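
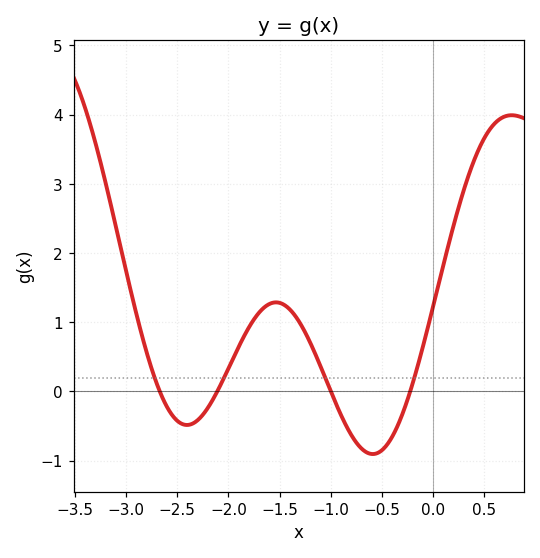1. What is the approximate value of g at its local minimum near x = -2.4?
-0.484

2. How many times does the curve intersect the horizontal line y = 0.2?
4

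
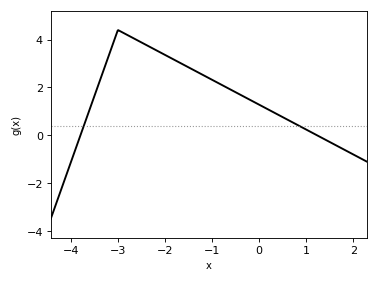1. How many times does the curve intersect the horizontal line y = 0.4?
2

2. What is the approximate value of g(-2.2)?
3.6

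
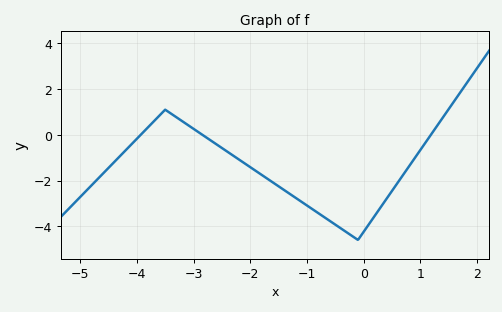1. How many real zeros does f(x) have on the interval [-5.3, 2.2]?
3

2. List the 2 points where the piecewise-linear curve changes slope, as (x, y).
(-3.5, 1.1); (-0.1, -4.6)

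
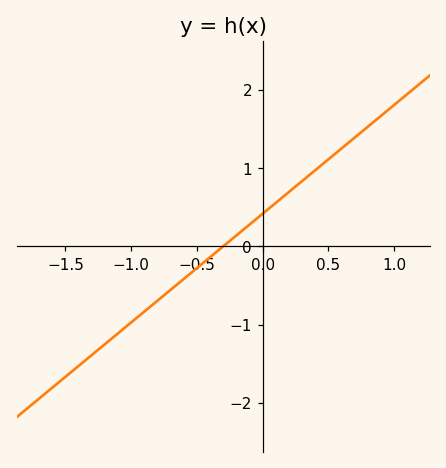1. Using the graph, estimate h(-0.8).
-0.695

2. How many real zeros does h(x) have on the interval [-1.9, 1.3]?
1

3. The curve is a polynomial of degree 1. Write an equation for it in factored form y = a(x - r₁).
y = 1.39(x + 0.3)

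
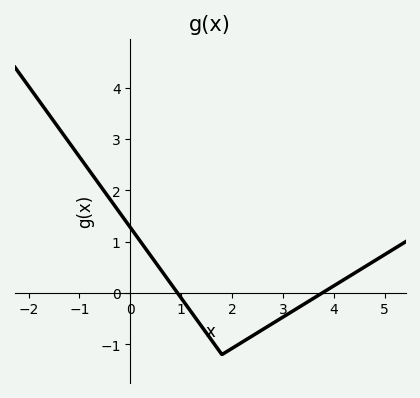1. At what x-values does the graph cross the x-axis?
1, 3.8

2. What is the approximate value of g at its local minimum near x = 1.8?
-1.2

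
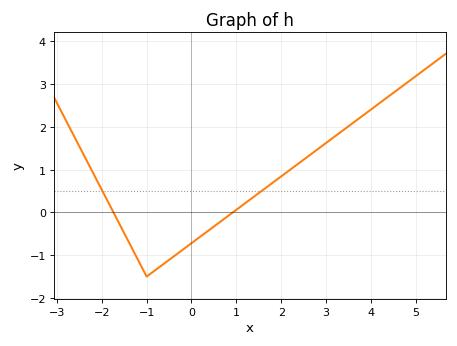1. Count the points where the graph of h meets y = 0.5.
2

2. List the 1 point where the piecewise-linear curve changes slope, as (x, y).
(-1, -1.5)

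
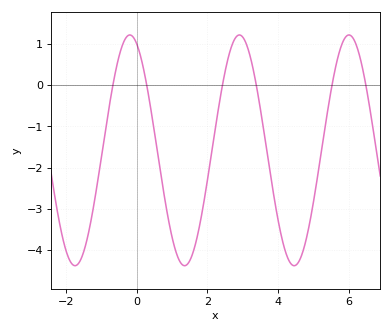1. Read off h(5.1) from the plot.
-2.3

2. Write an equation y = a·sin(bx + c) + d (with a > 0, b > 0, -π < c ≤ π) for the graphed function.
y = 2.8sin(2x + 2) - 1.58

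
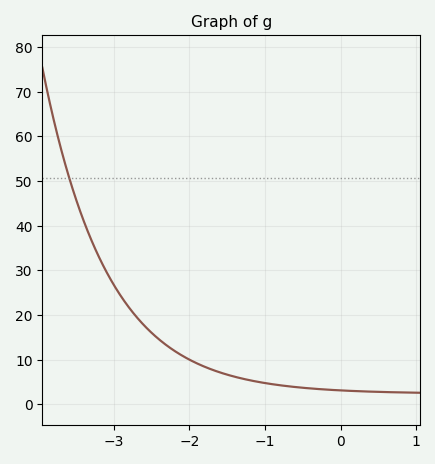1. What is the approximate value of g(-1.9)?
9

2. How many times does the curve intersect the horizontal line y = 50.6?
1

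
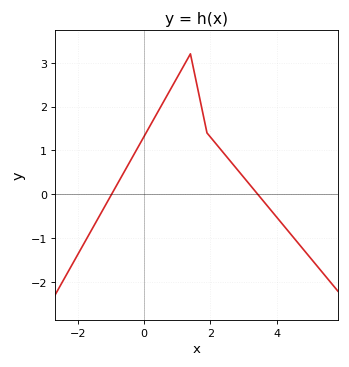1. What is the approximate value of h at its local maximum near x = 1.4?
3.2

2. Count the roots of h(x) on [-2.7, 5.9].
2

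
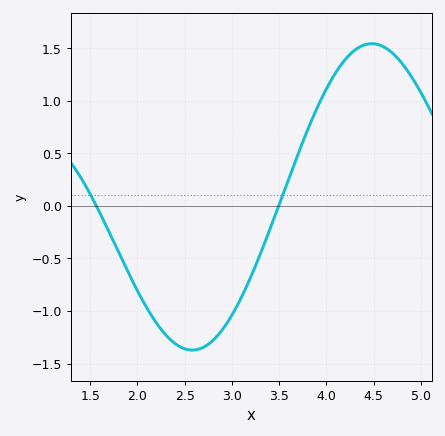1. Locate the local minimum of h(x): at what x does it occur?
2.6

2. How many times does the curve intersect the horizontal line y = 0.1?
2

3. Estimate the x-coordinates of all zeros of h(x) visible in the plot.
1.6, 3.5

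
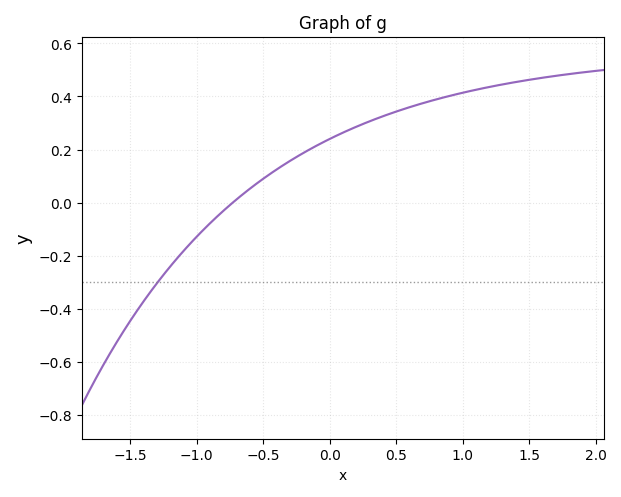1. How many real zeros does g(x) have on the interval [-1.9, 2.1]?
1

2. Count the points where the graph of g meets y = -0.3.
1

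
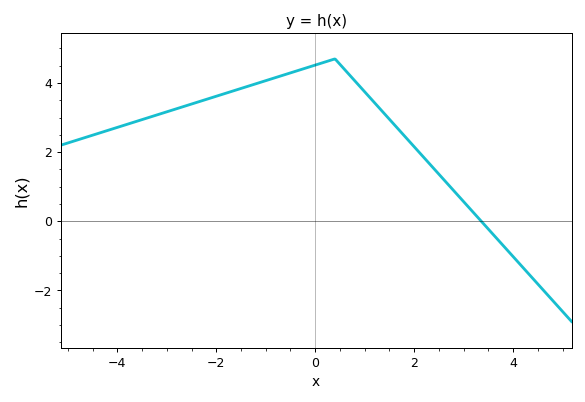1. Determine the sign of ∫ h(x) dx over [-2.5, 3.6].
positive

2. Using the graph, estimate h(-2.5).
3.4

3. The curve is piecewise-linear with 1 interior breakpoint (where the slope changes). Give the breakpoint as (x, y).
(0.4, 4.7)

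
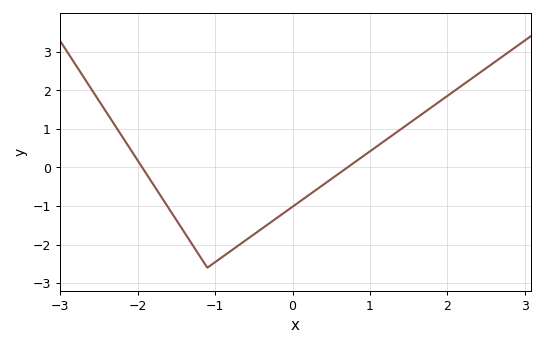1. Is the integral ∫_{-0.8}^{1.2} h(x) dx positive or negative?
negative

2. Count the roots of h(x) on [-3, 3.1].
2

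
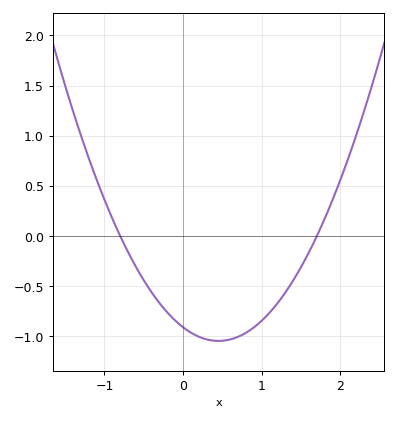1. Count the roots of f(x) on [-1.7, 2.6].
2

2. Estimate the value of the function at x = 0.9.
-0.9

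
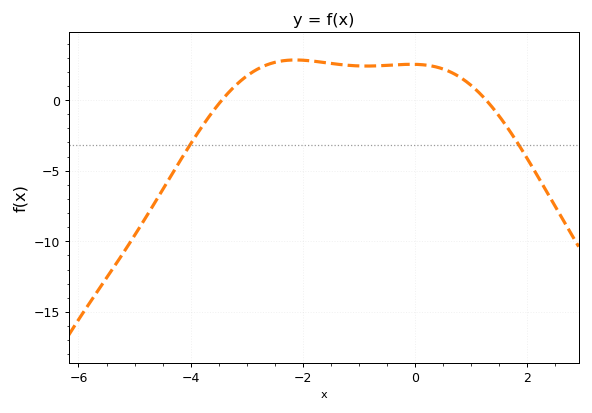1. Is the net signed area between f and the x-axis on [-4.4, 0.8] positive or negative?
positive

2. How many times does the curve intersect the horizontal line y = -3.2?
2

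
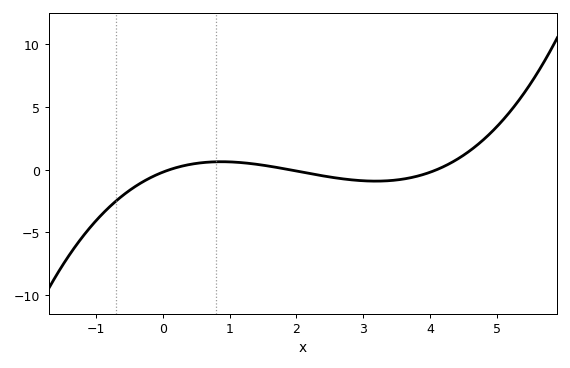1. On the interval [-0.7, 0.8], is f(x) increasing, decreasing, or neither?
increasing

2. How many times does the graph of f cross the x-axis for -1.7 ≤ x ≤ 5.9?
3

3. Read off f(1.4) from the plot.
0.439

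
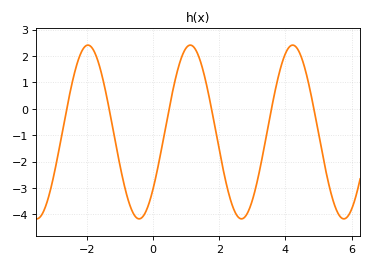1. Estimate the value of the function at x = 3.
-3.5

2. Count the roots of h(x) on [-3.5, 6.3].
6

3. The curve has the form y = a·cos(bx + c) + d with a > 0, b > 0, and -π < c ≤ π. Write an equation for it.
y = 3.29cos(2x - 2.3) - 0.88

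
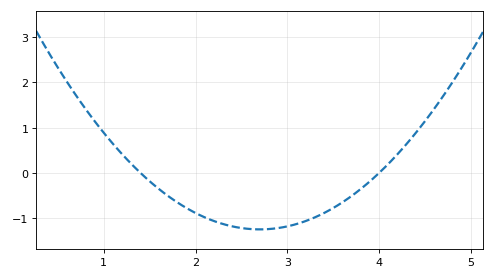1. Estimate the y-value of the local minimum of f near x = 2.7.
-1.25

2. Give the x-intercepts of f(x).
1.4, 4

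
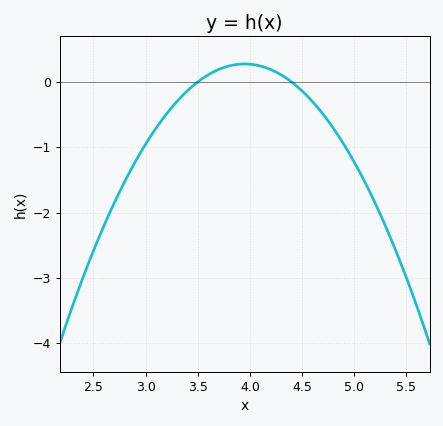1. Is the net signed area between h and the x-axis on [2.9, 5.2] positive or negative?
negative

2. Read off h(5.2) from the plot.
-1.8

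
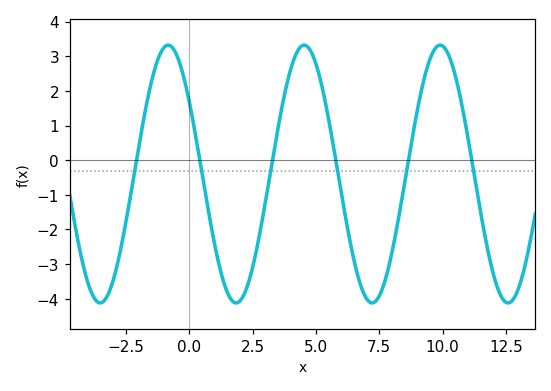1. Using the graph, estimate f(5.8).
-0.1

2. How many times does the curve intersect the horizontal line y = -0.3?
6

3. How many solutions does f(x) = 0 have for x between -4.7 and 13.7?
6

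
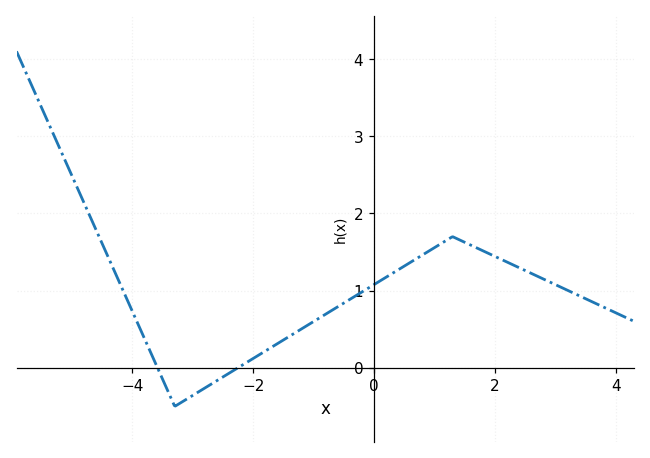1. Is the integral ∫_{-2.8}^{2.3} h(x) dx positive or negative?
positive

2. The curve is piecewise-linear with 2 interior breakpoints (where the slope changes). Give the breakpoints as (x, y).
(-3.3, -0.5); (1.3, 1.7)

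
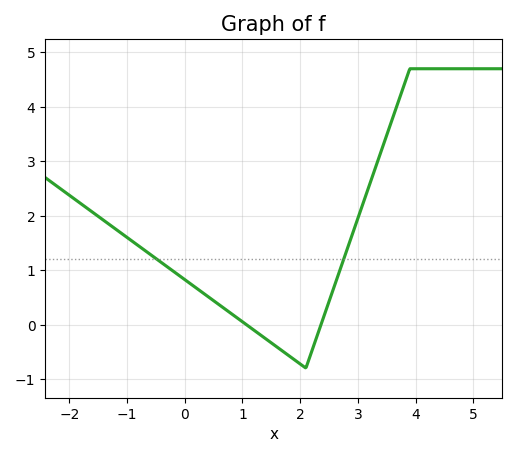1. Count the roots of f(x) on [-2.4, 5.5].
2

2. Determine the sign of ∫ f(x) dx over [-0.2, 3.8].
positive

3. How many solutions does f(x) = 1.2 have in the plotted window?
2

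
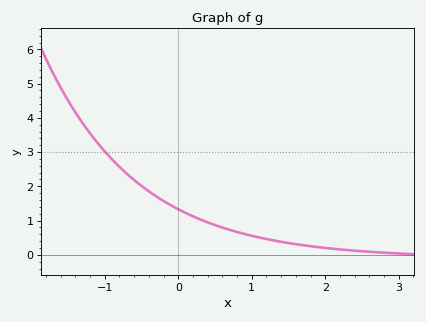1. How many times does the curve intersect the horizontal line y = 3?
1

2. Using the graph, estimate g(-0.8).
2.57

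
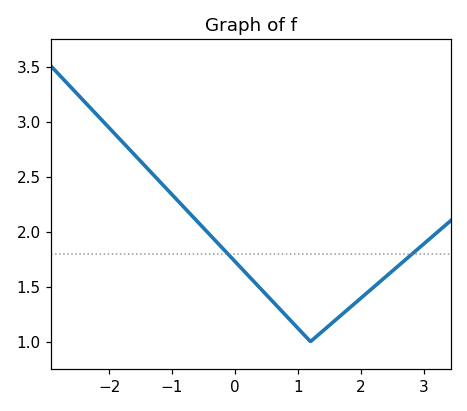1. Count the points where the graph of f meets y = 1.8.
2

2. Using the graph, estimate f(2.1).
1.44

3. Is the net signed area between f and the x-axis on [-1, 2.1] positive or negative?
positive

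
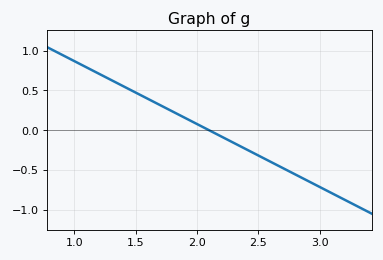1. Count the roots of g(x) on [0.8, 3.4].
1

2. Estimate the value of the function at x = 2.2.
-0.1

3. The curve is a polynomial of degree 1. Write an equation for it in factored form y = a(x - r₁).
y = -0.79(x - 2.1)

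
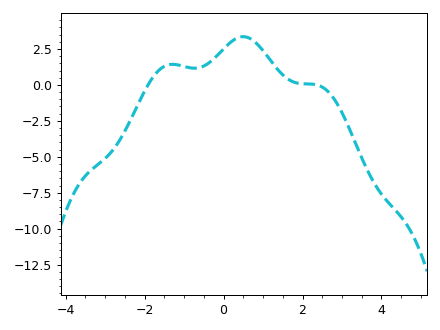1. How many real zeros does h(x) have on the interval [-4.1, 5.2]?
2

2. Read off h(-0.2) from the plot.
1.94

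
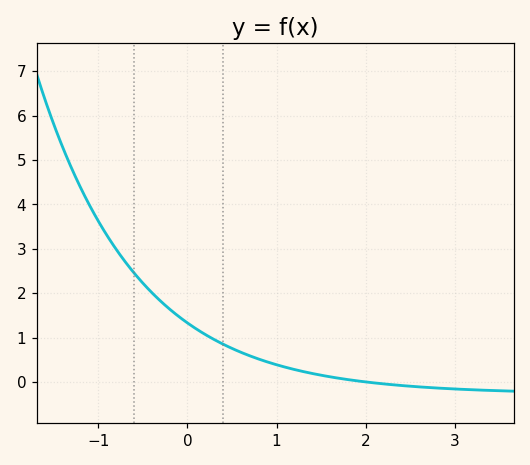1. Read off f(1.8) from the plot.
0.052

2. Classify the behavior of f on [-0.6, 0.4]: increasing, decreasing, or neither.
decreasing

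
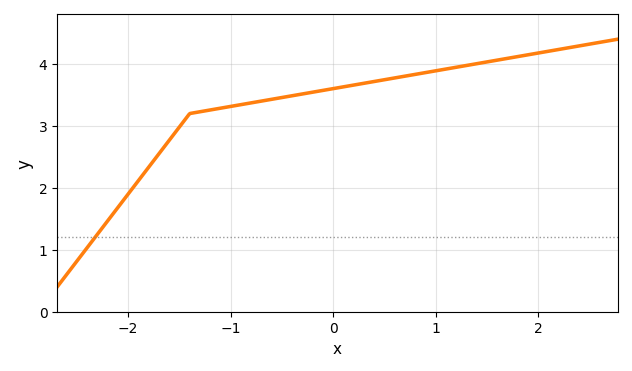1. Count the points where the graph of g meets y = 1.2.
1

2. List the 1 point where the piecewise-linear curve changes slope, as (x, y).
(-1.4, 3.2)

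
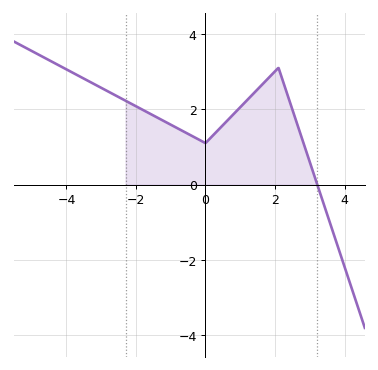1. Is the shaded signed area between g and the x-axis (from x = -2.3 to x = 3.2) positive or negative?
positive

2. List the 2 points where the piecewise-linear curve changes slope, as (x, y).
(0, 1.1); (2.1, 3.1)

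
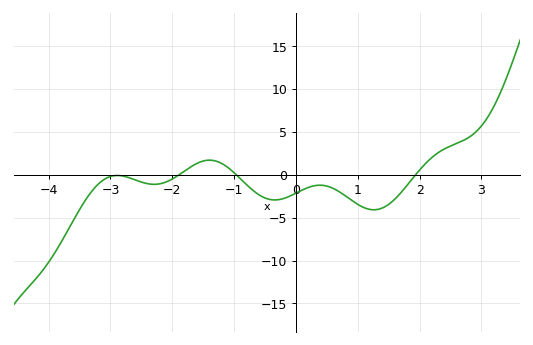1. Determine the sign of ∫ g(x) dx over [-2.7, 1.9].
negative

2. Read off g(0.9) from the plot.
-2.97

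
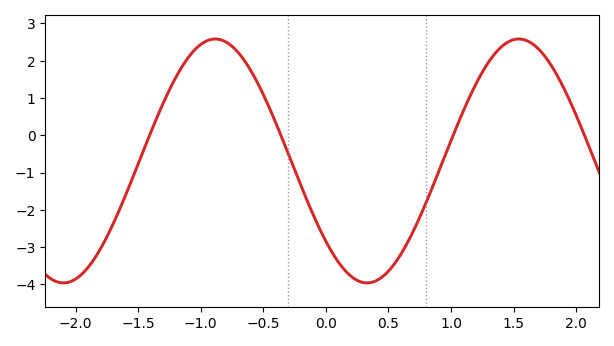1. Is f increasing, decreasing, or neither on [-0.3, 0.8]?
neither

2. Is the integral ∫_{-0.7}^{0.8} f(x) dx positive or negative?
negative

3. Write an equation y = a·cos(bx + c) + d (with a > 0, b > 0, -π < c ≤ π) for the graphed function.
y = 3.27cos(2.59x + 2.29) - 0.69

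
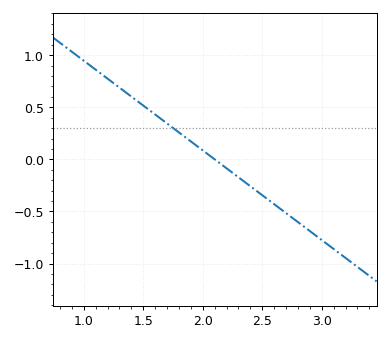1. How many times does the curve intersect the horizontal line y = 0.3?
1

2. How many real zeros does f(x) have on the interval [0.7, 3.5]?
1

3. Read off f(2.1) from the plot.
0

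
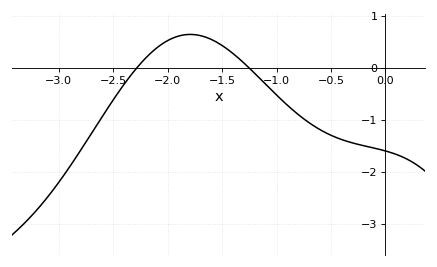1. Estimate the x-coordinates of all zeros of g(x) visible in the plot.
-2.3, -1.3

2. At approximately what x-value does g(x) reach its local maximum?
-1.8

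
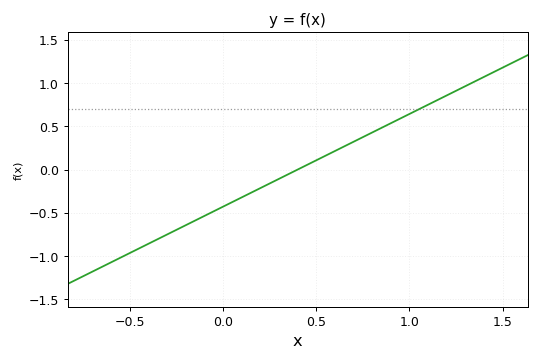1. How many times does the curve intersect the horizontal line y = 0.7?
1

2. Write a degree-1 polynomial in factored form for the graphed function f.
y = 1.07(x - 0.4)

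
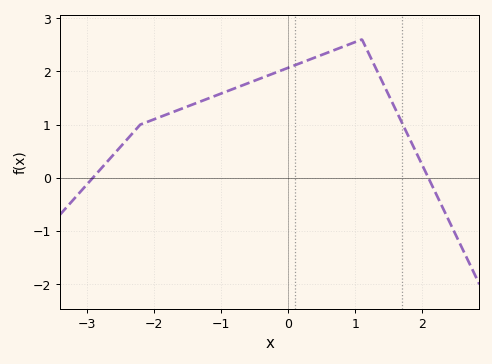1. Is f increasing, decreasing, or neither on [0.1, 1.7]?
neither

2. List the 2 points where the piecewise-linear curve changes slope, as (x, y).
(-2.2, 1); (1.1, 2.6)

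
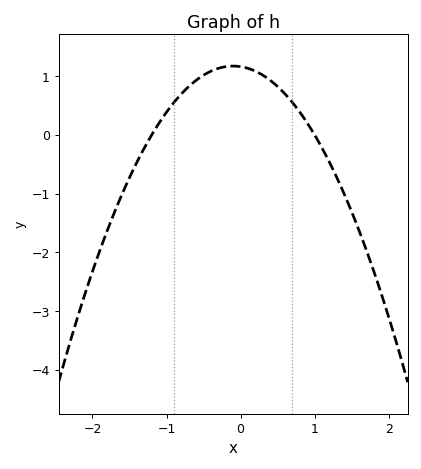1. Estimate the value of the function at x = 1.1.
-0.223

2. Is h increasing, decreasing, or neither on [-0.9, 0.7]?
neither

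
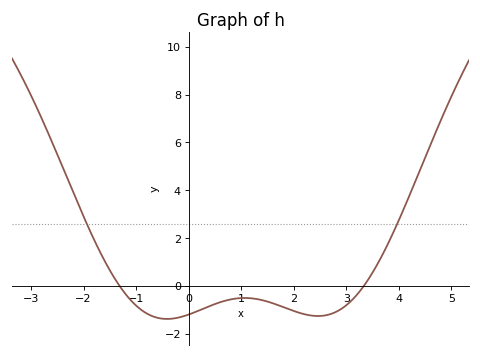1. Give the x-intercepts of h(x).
-1.4, 3.4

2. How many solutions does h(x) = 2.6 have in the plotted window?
2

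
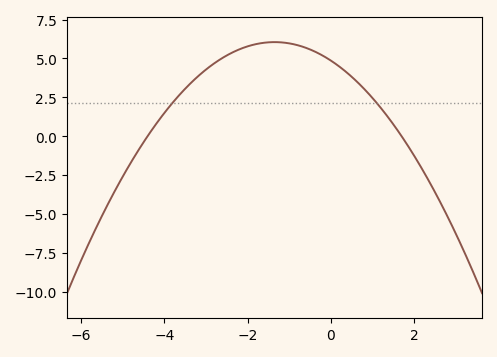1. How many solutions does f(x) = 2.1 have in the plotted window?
2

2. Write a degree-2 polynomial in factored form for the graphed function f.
y = -0.65(x + 4.4)(x - 1.7)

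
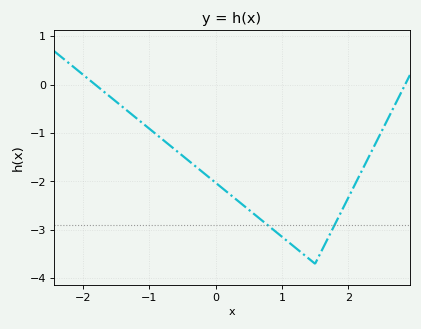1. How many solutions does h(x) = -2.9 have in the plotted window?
2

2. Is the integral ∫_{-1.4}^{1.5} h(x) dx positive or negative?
negative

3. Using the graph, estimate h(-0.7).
-1.24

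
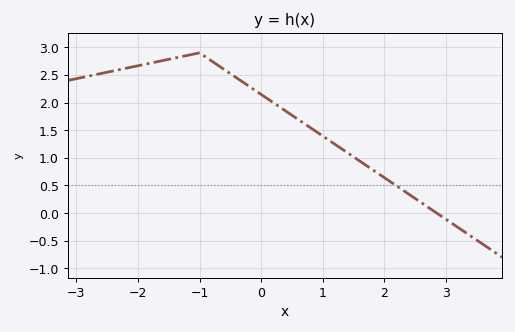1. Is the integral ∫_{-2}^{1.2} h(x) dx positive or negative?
positive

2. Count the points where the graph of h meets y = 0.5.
1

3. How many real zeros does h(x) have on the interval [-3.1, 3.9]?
1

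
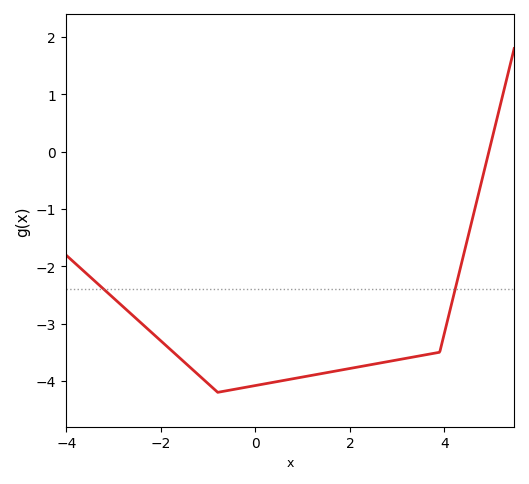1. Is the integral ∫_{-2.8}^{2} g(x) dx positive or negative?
negative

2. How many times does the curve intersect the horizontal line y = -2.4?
2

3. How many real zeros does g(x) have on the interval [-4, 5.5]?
1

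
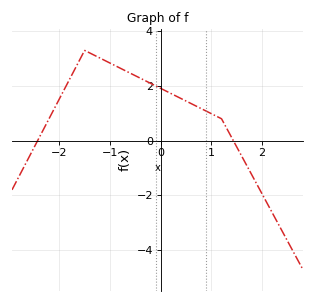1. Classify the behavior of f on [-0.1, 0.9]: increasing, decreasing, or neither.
decreasing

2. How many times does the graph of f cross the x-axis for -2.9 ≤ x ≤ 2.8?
2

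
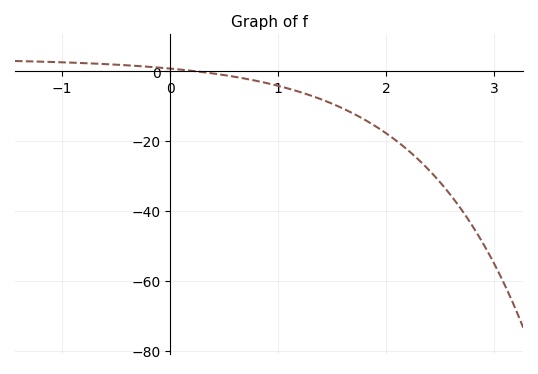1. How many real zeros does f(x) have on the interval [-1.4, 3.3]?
1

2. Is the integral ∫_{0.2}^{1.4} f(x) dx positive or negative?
negative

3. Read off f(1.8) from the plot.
-13.9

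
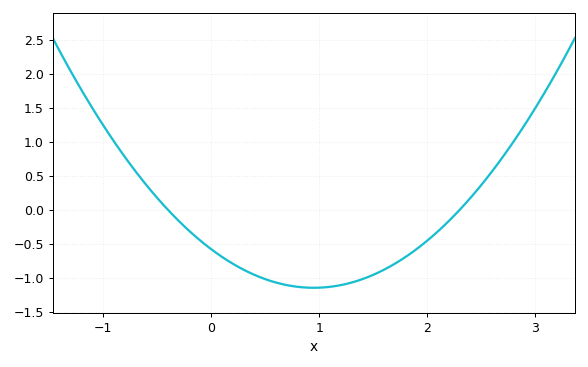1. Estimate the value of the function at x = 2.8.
1.01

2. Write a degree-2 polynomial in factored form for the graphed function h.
y = 0.63(x + 0.4)(x - 2.3)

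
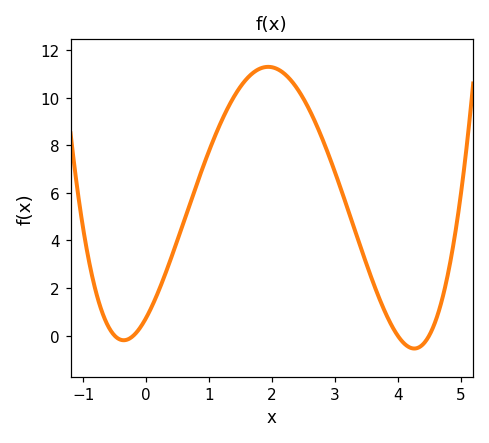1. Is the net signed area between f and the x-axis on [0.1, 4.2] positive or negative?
positive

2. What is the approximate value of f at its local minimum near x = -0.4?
-0.2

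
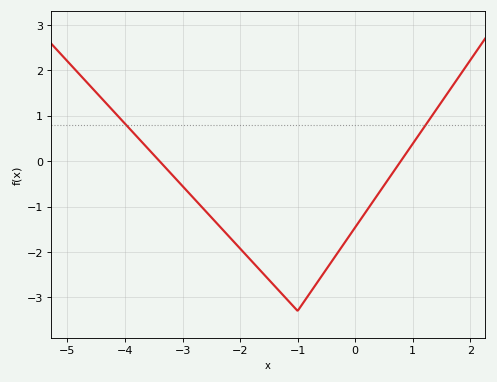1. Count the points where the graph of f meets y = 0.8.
2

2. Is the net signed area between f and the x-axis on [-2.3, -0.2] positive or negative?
negative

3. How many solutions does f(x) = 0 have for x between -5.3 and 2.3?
2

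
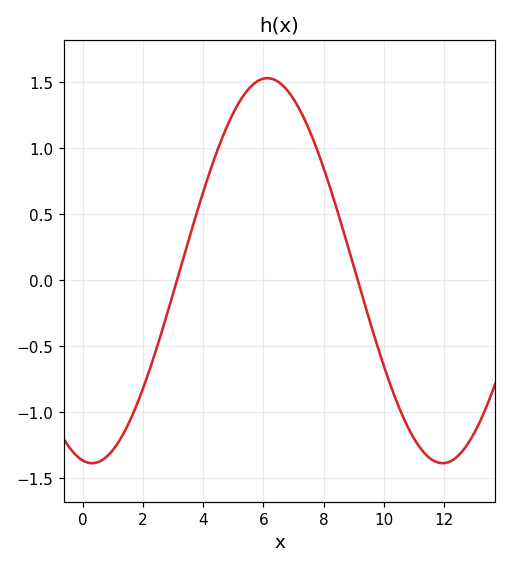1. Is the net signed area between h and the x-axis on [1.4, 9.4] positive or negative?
positive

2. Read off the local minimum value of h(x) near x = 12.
-1.39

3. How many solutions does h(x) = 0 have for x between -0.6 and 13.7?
2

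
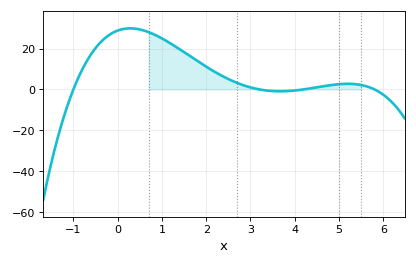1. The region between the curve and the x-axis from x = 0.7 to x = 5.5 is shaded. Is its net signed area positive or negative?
positive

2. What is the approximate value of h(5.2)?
2.75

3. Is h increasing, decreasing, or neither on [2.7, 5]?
neither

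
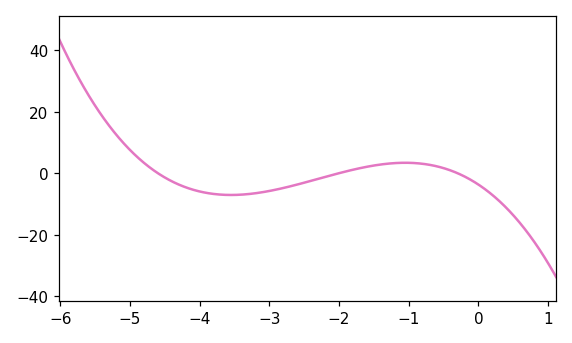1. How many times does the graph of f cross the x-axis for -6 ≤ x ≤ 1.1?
3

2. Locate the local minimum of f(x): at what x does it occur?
-3.6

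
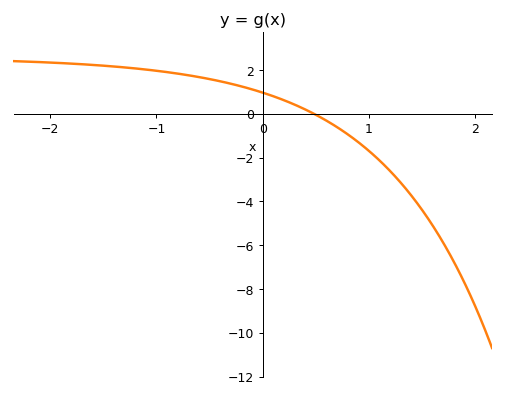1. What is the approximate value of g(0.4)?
0.2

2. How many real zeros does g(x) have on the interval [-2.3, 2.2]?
1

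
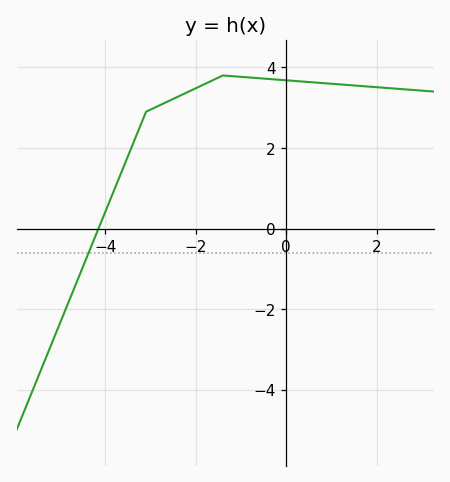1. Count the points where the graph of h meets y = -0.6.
1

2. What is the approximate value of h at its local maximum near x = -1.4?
3.8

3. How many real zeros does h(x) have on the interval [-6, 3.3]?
1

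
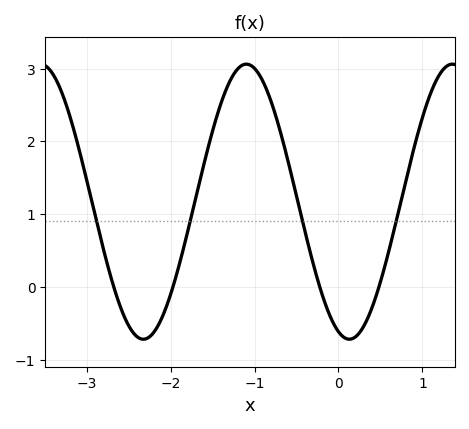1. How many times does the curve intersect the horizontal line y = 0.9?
4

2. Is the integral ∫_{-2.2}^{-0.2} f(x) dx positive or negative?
positive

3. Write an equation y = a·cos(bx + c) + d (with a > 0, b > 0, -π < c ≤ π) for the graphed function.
y = 1.89cos(2.6x + 2.8) + 1.17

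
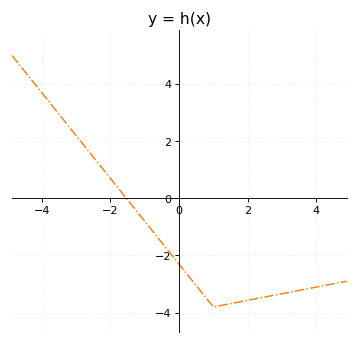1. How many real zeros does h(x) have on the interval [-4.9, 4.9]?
1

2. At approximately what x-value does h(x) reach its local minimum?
1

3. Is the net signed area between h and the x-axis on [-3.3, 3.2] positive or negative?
negative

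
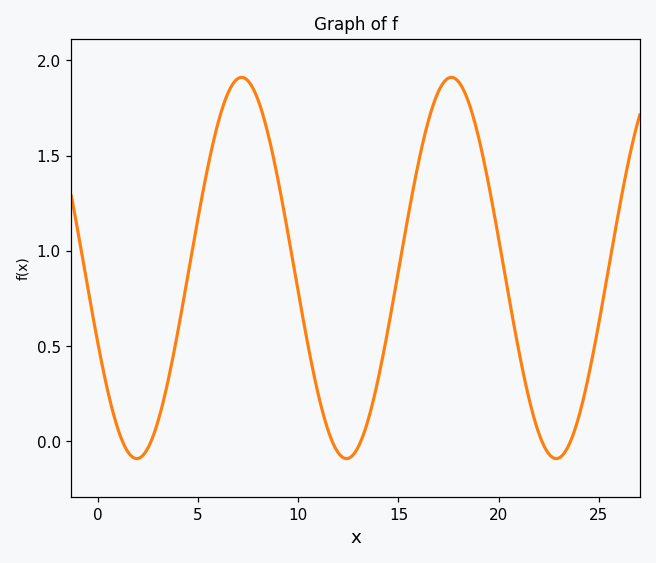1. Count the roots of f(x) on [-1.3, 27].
6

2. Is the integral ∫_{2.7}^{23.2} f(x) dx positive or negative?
positive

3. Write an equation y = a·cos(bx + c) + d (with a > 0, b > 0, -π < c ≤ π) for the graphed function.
y = 1cos(0.6x + 2) + 0.91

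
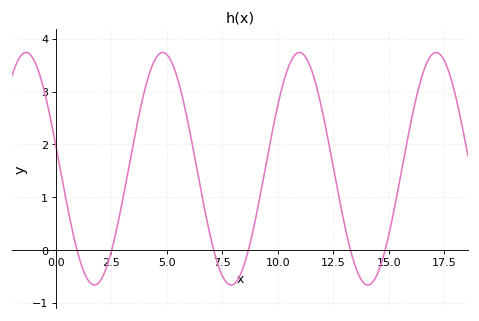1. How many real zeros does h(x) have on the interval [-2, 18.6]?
6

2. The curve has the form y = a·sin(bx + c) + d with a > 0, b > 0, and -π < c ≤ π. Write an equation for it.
y = 2.2sin(1x + 2.9) + 1.54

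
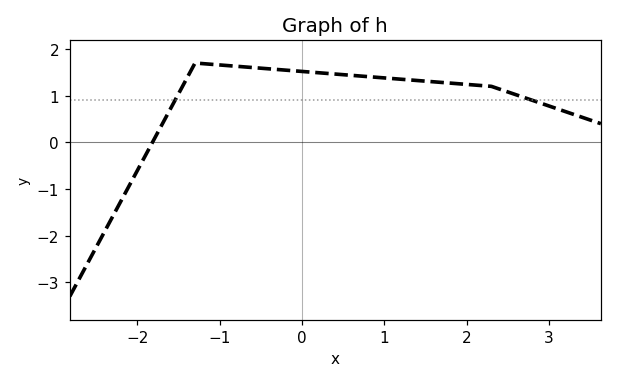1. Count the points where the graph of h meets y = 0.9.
2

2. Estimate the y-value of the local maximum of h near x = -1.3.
1.7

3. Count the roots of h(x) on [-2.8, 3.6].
1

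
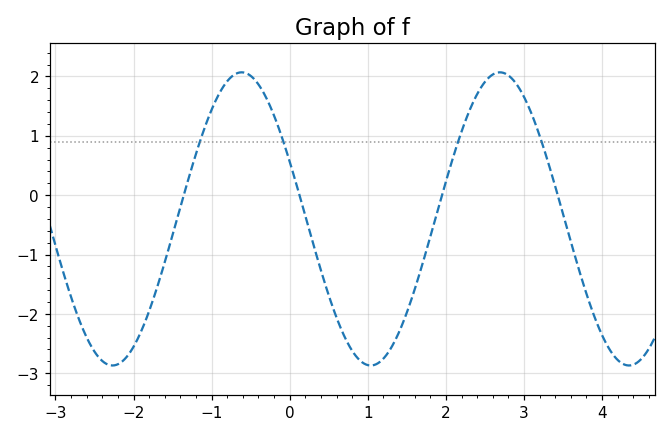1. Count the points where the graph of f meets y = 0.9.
4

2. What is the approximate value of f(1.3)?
-2.6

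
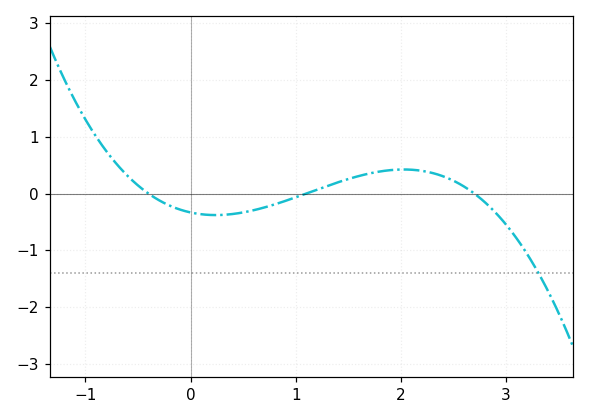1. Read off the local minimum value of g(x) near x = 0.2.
-0.4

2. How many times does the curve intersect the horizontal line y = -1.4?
1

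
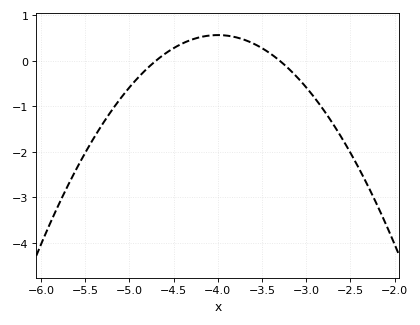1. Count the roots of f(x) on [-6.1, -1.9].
2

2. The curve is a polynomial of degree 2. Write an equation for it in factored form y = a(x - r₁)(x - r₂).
y = -1.15(x + 4.7)(x + 3.3)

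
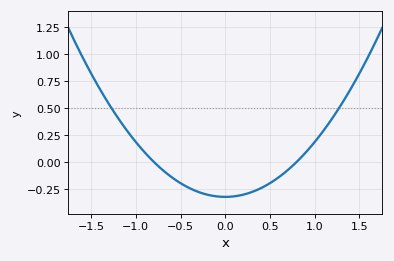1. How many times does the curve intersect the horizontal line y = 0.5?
2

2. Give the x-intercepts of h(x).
-0.8, 0.8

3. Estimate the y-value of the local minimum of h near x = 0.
-0.32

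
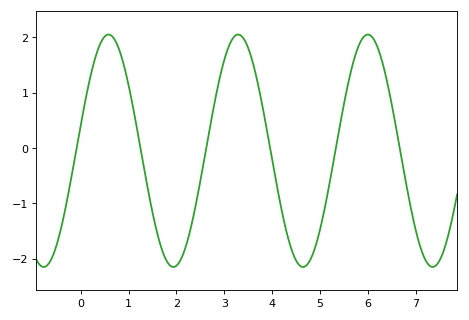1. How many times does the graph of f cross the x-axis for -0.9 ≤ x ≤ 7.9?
6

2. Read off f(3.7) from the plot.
1.2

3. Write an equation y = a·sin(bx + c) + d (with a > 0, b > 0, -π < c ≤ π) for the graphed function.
y = 2.1sin(2.3x + 0.22) - 0.05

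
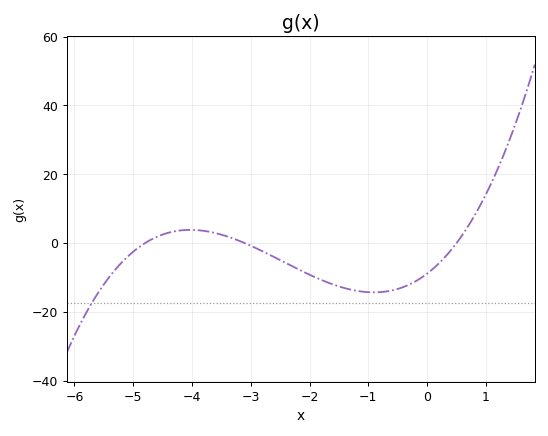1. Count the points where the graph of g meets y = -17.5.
1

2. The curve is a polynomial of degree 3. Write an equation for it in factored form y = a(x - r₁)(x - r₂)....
y = 1.19(x + 4.8)(x + 3.1)(x - 0.5)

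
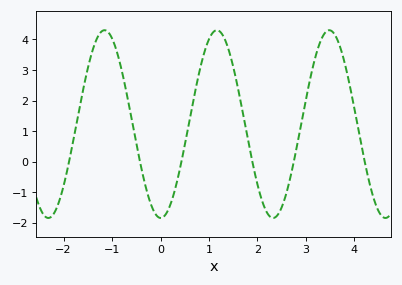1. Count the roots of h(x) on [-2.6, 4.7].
6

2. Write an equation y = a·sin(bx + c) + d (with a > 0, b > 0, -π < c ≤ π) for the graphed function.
y = 3.07sin(2.7x - 1.6) + 1.23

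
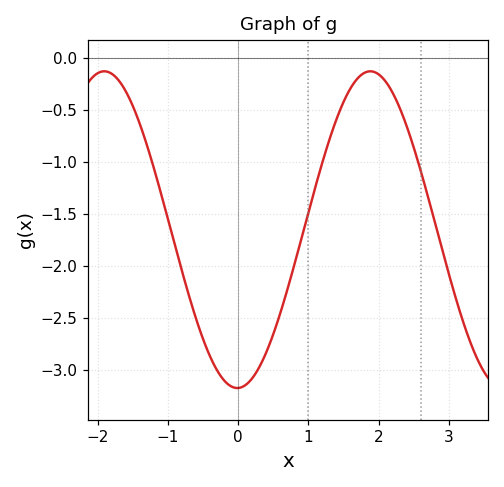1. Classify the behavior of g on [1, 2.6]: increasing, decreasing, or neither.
neither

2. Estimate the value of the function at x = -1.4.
-0.65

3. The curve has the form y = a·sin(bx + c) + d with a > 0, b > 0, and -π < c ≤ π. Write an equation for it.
y = 1.52sin(1.7x - 1.6) - 1.65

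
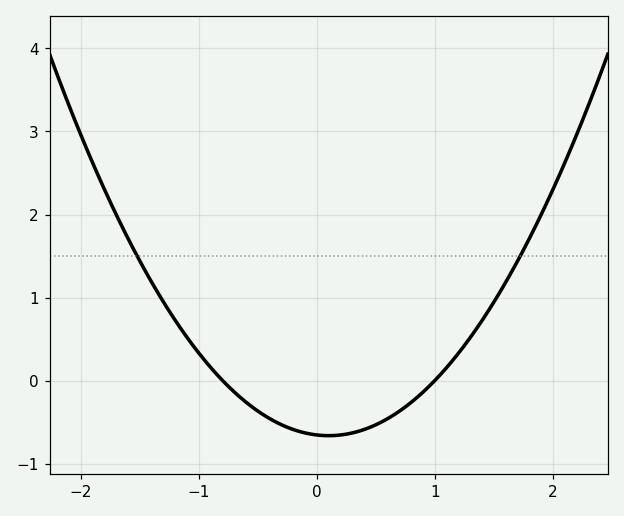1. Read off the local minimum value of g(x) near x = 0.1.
-0.7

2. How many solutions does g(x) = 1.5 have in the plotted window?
2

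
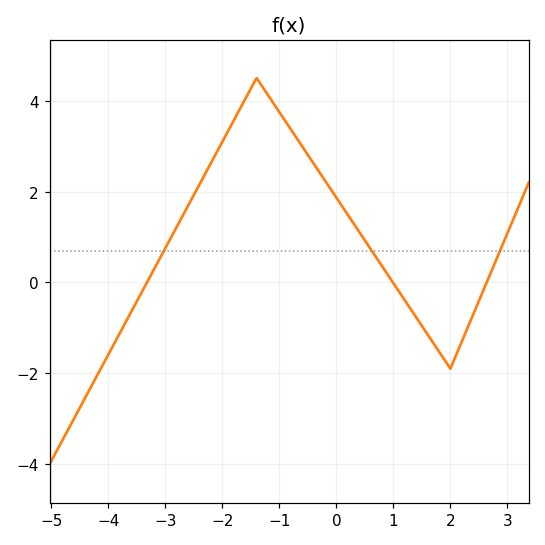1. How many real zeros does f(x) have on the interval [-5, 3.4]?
3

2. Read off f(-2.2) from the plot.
2.6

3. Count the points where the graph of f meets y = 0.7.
3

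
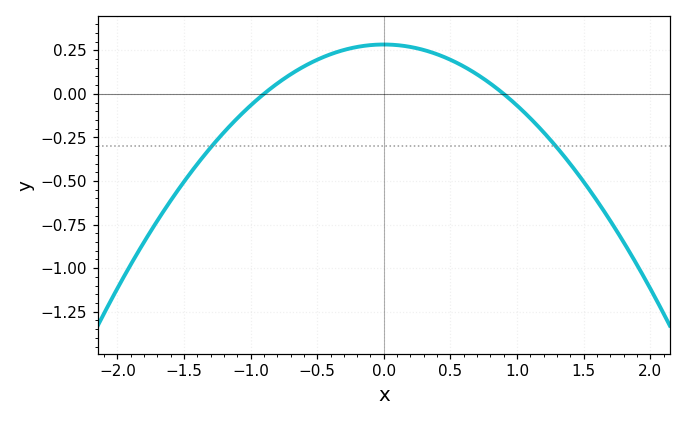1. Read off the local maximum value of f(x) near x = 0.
0.28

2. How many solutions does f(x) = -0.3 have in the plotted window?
2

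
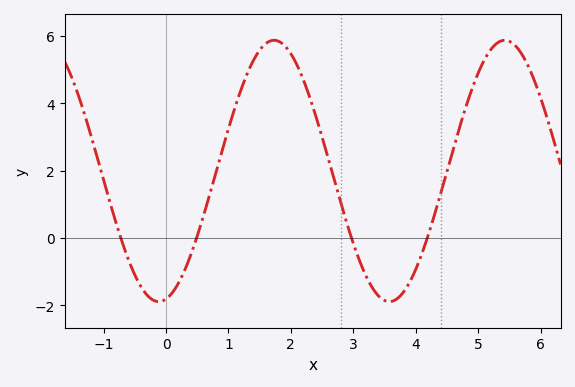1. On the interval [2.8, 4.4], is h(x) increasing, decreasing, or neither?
neither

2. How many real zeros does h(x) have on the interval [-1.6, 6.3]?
4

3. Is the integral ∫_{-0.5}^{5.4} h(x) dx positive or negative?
positive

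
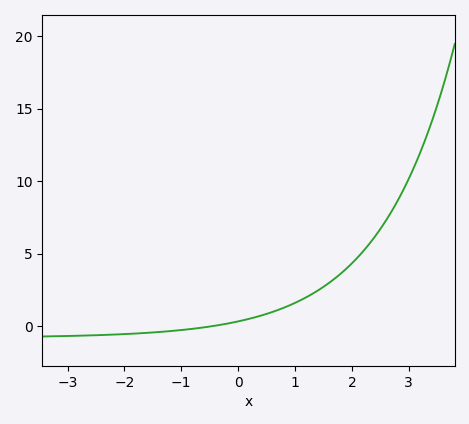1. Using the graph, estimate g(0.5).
1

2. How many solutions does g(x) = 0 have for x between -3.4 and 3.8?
1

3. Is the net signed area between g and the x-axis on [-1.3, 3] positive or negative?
positive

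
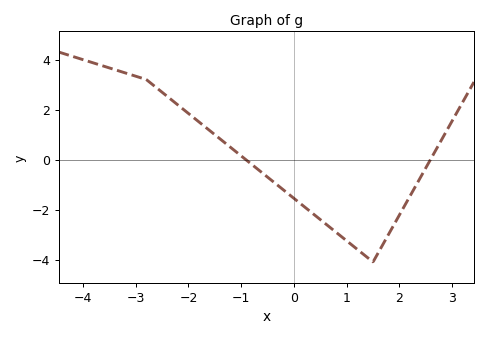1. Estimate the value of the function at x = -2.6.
2.86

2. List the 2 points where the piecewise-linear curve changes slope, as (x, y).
(-2.8, 3.2); (1.5, -4.1)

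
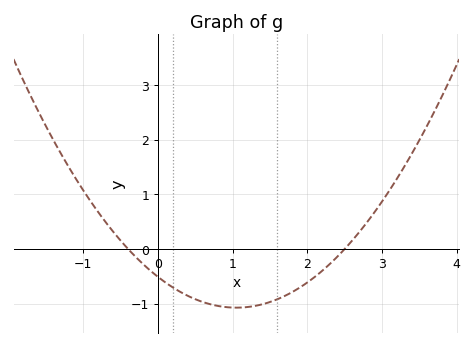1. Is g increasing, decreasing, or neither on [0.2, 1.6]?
neither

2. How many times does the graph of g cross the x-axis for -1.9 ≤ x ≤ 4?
2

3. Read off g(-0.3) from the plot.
-0.143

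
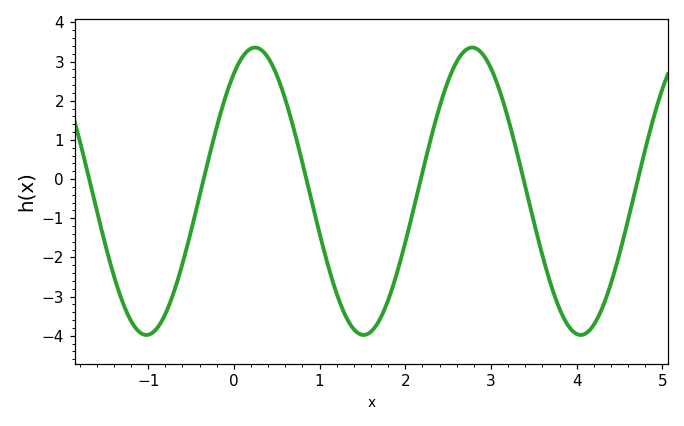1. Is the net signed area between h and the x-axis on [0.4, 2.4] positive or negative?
negative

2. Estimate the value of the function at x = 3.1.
2.3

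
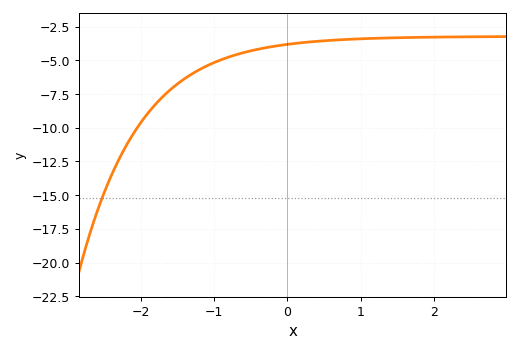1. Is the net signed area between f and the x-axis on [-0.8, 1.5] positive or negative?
negative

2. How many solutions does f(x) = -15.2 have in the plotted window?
1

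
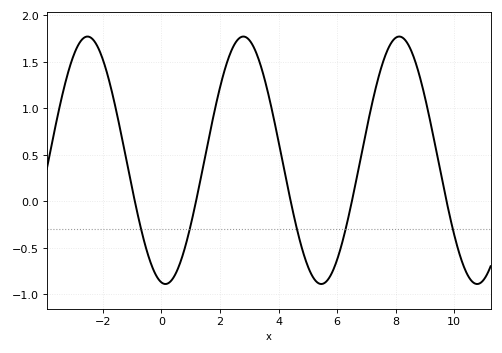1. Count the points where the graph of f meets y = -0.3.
5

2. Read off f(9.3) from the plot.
0.7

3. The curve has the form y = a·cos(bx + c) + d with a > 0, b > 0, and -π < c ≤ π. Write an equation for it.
y = 1.33cos(1.2x + 3) + 0.44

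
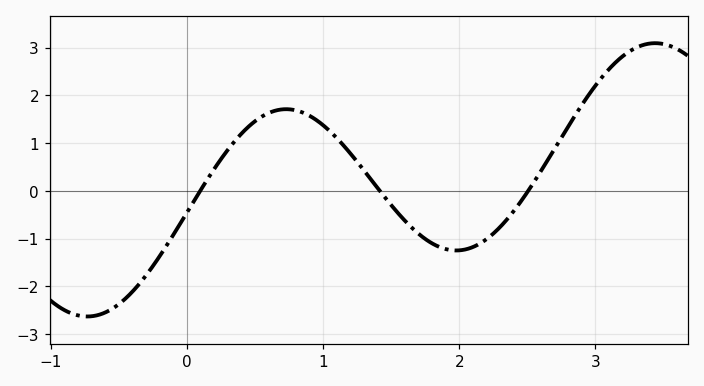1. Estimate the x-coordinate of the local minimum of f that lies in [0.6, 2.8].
2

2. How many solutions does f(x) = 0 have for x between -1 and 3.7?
3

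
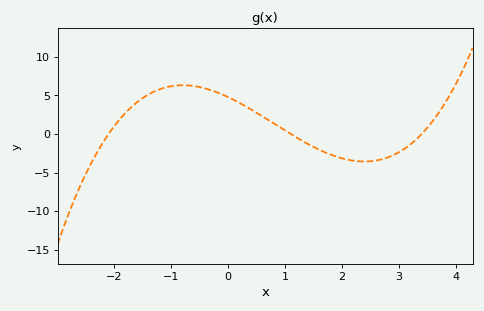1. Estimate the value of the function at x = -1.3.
5.5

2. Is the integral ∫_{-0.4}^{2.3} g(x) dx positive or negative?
positive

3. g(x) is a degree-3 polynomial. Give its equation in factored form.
y = 0.61(x + 2.1)(x - 1.1)(x - 3.4)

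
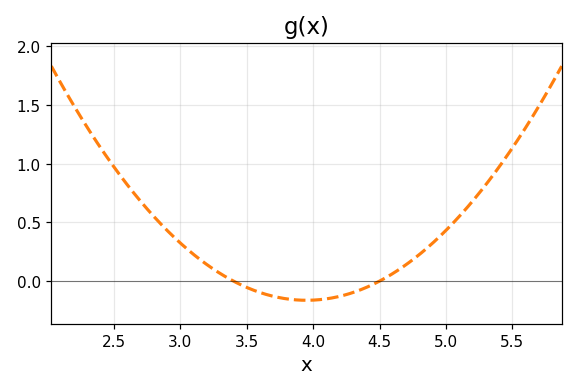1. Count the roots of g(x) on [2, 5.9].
2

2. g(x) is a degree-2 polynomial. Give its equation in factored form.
y = 0.54(x - 3.4)(x - 4.5)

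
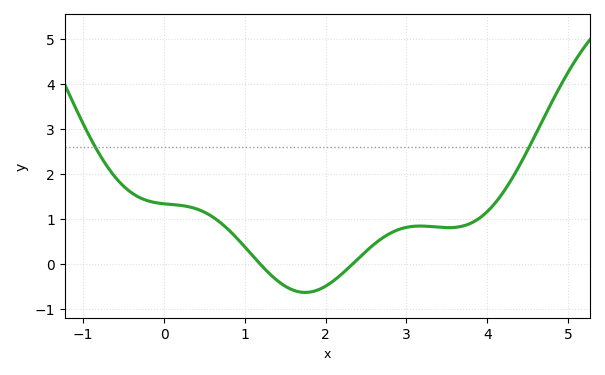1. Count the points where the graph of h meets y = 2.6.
2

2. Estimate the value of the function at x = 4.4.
2.19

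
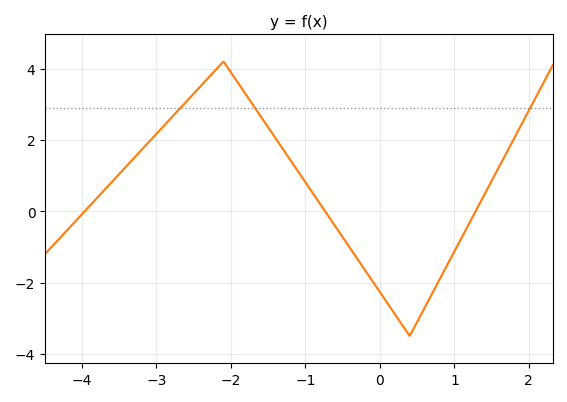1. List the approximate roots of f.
-3.96, -0.736, 1.29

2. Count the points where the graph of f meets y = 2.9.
3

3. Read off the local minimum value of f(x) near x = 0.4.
-3.5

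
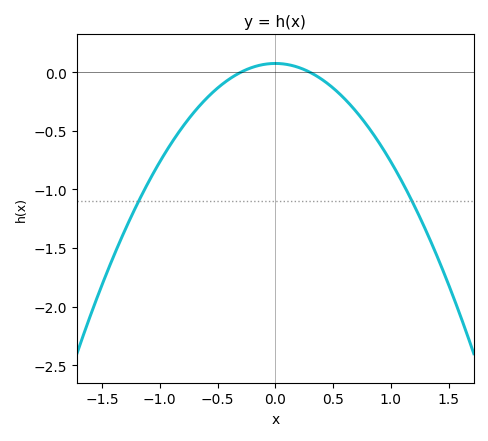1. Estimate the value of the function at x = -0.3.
0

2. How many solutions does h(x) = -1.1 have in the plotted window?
2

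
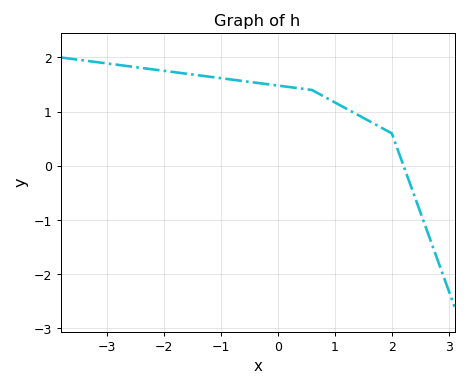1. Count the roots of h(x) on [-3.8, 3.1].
1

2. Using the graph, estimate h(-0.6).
1.56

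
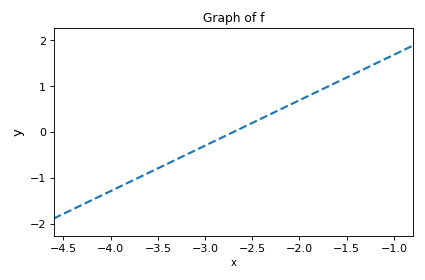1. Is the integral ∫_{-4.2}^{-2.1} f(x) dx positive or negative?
negative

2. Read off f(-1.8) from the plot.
0.891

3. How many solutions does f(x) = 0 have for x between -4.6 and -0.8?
1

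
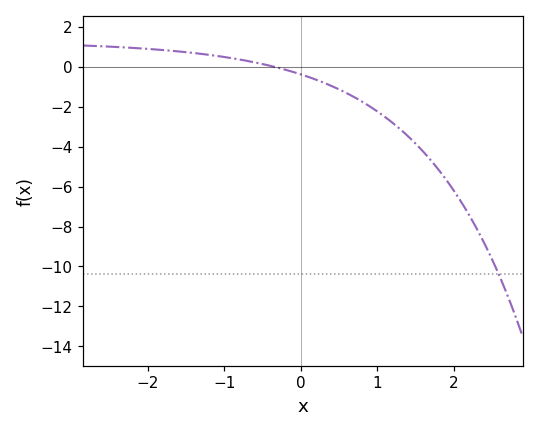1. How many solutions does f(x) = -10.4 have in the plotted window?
1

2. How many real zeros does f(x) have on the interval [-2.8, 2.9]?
1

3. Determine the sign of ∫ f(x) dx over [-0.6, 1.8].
negative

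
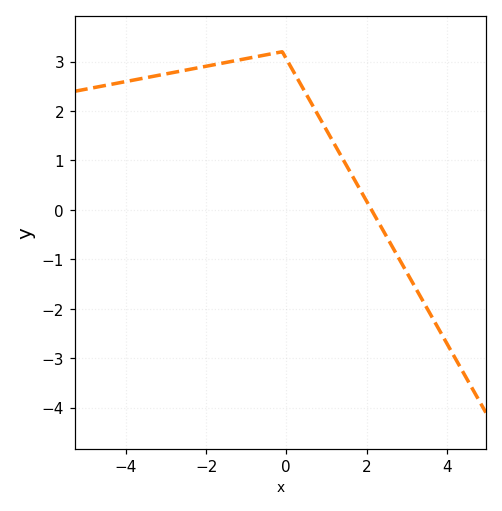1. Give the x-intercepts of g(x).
2.2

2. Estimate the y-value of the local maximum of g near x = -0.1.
3.2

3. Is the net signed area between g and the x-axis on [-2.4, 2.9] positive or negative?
positive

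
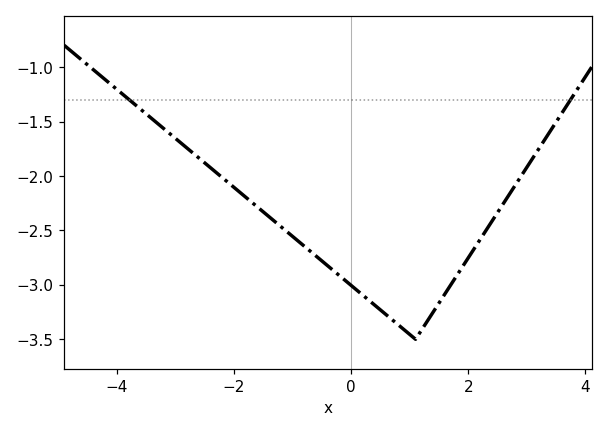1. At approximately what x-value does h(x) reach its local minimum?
1.1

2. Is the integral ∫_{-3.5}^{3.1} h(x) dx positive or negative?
negative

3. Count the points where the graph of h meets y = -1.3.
2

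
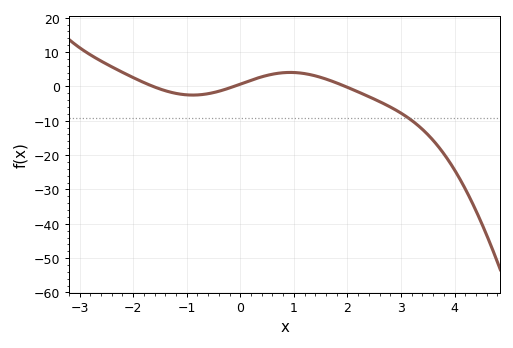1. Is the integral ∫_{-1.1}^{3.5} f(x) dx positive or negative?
negative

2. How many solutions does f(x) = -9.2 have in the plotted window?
1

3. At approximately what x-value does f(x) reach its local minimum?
-0.887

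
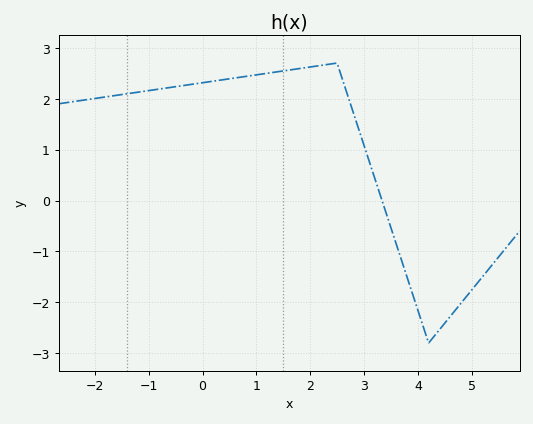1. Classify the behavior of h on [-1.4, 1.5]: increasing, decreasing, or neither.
increasing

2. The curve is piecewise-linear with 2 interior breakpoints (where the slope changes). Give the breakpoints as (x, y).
(2.5, 2.7); (4.2, -2.8)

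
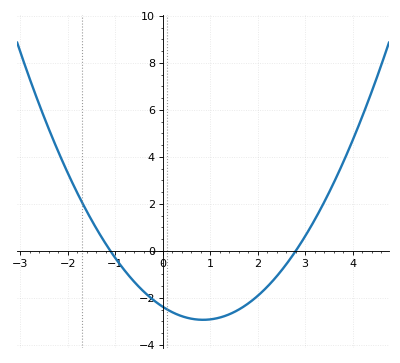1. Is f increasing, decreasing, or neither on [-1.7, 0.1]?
decreasing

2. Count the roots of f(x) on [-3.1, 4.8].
2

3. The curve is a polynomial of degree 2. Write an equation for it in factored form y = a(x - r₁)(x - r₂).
y = 0.77(x + 1.1)(x - 2.8)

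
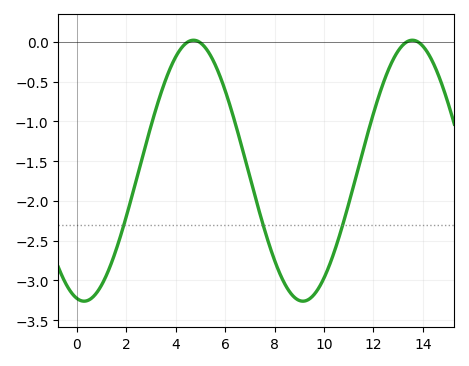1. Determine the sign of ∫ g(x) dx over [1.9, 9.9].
negative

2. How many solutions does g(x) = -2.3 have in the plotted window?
3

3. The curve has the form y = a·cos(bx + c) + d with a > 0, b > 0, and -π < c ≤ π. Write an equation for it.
y = 1.64cos(0.71x + 2.93) - 1.62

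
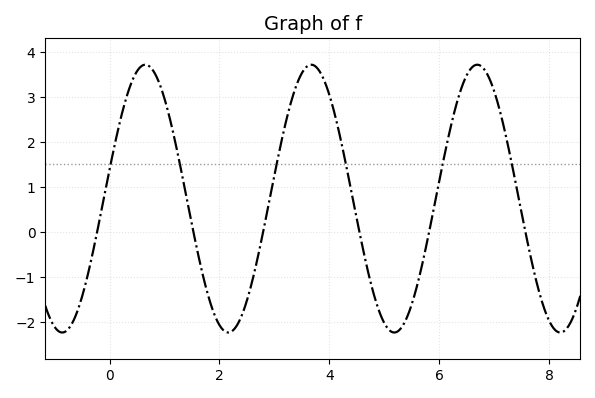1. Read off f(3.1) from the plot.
1.85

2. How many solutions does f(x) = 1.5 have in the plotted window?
6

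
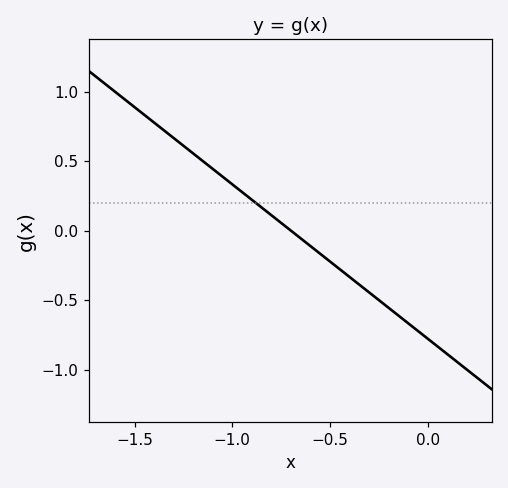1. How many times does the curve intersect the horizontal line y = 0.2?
1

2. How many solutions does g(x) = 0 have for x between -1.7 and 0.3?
1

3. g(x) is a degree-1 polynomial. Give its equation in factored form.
y = -1.11(x + 0.7)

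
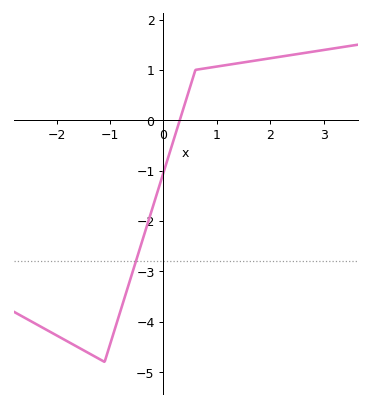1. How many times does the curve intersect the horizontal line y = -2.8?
1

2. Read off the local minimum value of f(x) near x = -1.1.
-4.8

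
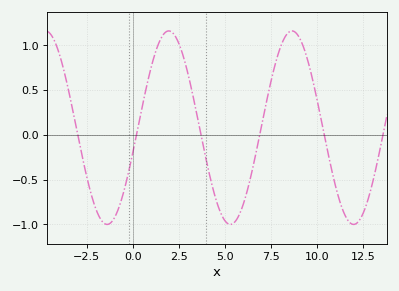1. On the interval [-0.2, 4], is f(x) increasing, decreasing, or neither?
neither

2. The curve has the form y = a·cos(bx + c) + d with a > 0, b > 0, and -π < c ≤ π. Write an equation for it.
y = 1.08cos(0.94x - 1.8) + 0.08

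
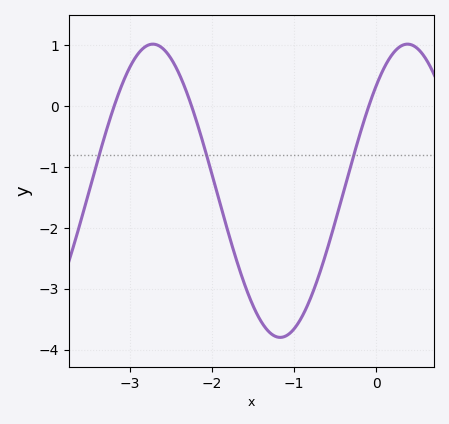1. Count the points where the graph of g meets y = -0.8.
3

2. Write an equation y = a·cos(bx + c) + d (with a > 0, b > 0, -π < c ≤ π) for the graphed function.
y = 2.41cos(2x - 0.77) - 1.39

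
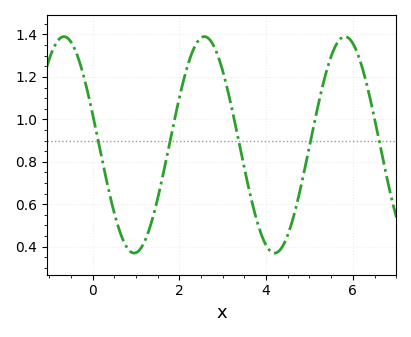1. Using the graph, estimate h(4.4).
0.409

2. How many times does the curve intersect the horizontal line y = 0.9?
5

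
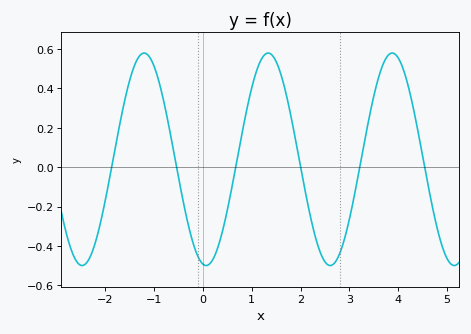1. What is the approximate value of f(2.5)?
-0.48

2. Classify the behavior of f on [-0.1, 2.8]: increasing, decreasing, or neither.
neither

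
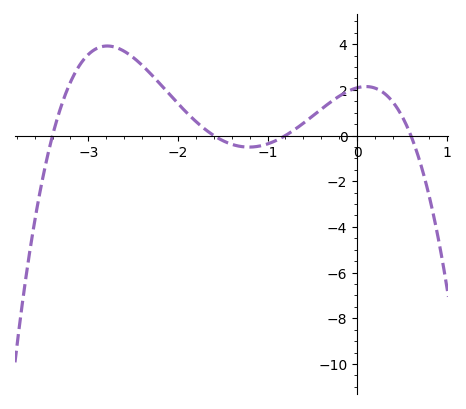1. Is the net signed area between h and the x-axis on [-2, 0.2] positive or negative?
positive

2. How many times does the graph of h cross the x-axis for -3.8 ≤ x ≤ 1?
4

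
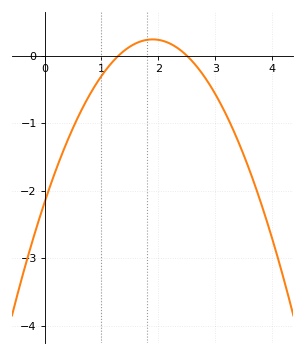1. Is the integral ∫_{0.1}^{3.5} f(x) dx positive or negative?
negative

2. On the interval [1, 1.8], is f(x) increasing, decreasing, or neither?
increasing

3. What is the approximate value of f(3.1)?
-0.7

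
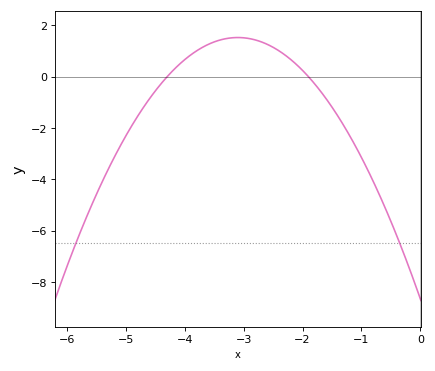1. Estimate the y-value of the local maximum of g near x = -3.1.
1.53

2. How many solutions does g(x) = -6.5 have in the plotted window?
2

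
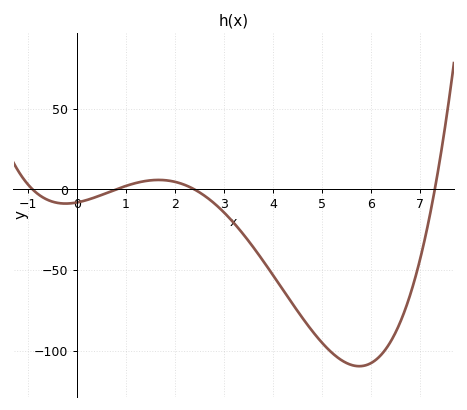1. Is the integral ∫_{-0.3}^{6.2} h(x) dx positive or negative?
negative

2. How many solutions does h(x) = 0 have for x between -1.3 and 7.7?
4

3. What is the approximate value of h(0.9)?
0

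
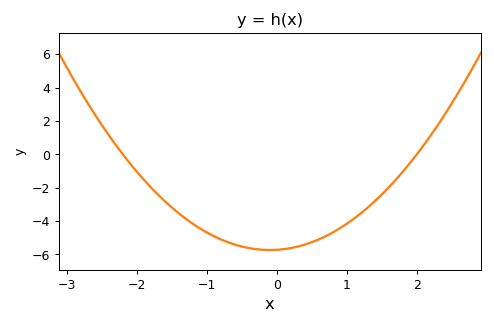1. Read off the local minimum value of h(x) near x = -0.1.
-5.8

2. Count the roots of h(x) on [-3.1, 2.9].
2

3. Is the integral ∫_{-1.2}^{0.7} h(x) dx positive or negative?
negative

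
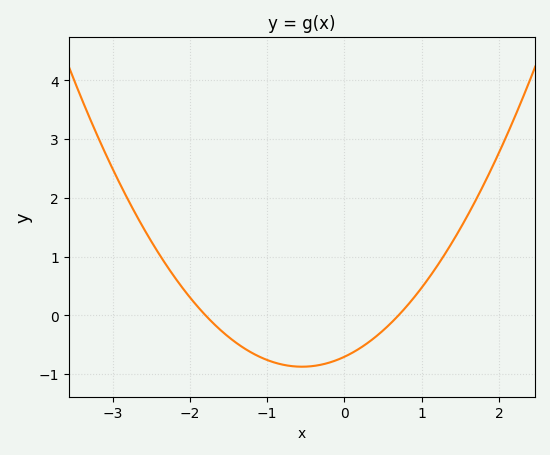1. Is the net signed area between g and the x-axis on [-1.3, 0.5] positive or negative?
negative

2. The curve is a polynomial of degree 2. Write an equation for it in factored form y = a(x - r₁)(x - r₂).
y = 0.56(x + 1.8)(x - 0.7)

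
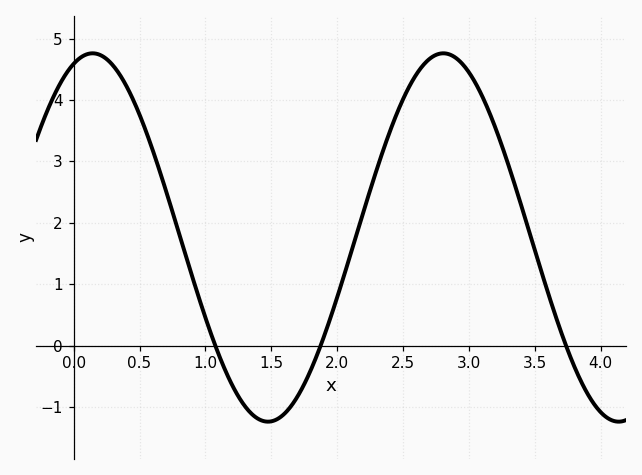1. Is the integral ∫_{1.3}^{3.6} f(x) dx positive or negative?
positive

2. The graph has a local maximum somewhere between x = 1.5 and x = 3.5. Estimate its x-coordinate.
2.81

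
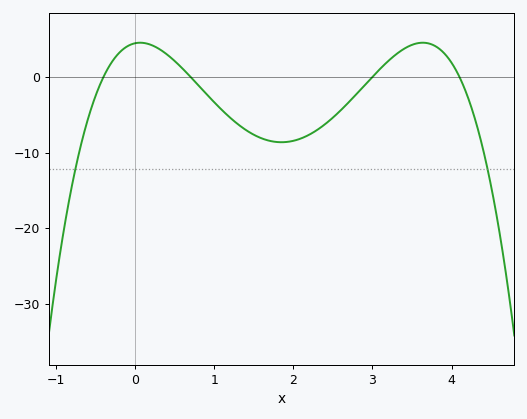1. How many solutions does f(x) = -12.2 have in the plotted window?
2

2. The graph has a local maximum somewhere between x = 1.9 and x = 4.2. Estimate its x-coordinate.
3.6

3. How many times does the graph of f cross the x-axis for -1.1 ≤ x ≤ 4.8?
4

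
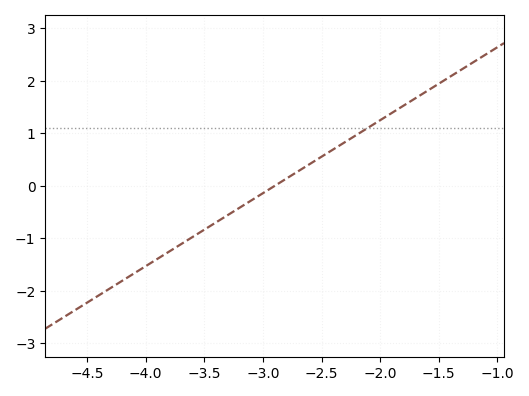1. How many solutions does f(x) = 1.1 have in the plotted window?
1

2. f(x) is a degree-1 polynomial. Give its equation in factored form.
y = 1.39(x + 2.9)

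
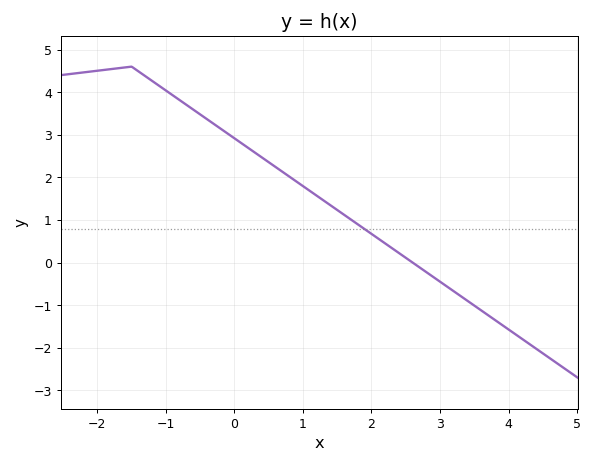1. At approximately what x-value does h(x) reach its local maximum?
-1.5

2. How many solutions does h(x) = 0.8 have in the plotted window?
1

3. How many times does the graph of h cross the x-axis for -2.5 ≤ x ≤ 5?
1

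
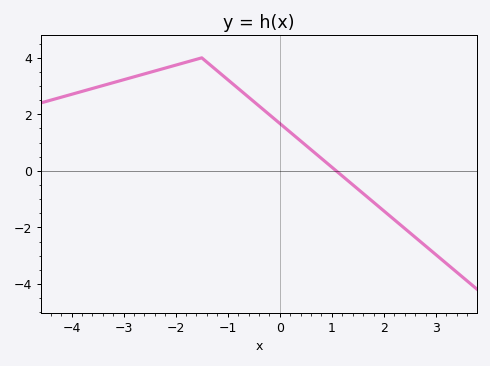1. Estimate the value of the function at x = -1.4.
3.85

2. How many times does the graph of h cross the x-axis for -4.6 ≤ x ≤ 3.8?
1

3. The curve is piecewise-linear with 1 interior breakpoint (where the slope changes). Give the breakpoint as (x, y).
(-1.5, 4)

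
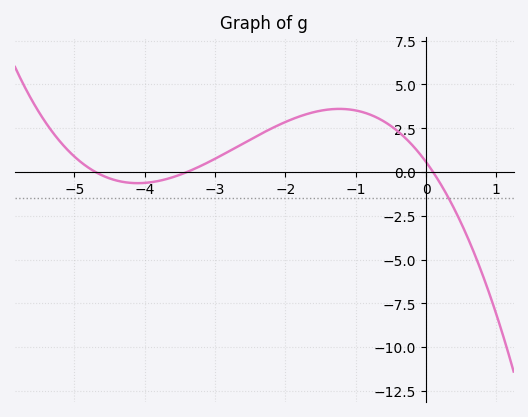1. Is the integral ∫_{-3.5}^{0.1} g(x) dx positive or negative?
positive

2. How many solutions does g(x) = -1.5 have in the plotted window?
1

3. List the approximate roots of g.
-4.7, -3.4, 0.1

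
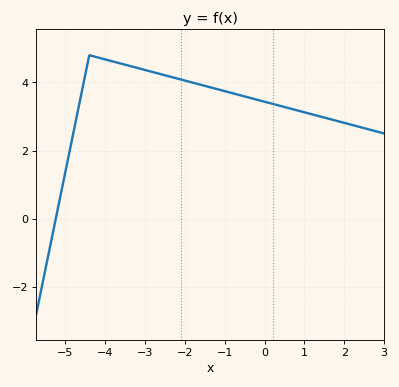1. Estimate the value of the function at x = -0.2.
3.5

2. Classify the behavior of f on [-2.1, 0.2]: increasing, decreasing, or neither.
decreasing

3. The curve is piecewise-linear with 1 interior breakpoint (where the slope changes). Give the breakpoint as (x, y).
(-4.4, 4.8)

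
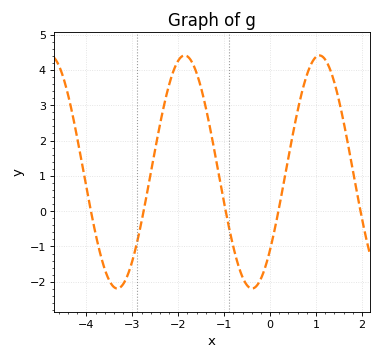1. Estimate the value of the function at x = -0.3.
-2.1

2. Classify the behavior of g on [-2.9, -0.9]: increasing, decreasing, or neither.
neither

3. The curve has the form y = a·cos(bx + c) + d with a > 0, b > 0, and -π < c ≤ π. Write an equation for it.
y = 3.3cos(2.1x - 2.3) + 1.11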